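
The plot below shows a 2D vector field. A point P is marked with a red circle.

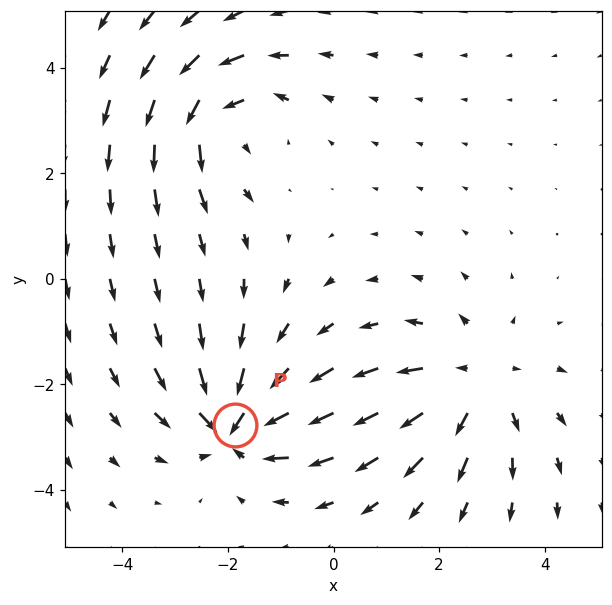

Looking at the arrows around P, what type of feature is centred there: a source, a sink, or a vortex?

At P (-1.9, -2.8) the arrows converge inward. Divergence about -6, curl ≈0 — negative divergence with near-zero curl is a sink.

sink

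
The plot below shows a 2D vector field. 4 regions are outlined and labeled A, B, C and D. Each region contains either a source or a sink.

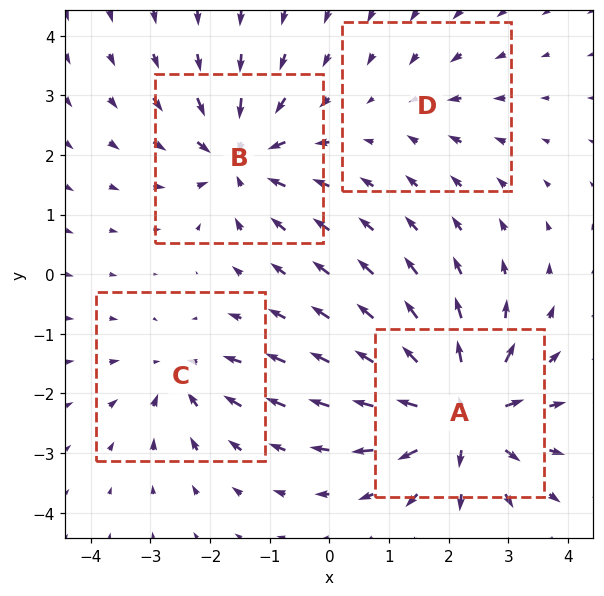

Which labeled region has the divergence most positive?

A

Divergence at each region's feature centre — A: about +8, B: about -6, C: about -4, D: about -2. Region A is most positive.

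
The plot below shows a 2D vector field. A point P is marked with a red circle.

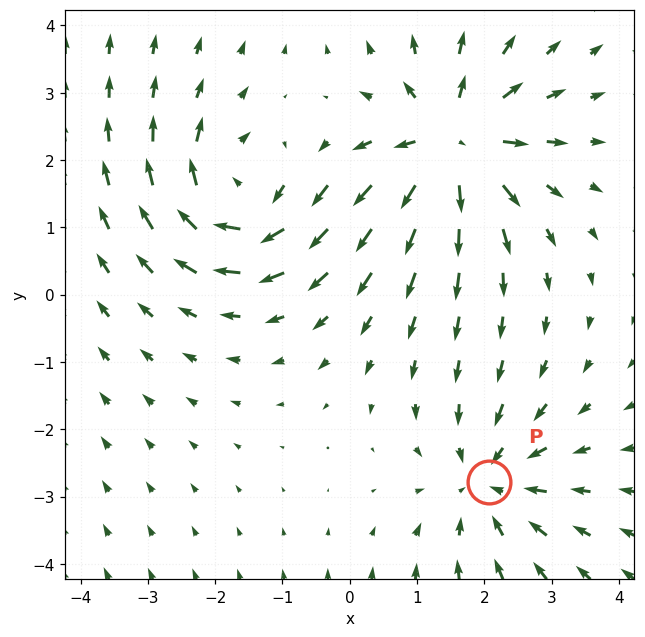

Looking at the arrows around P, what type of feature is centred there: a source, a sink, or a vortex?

sink

At P (2.1, -2.8) the arrows converge inward. Divergence about -4, curl ≈0 — negative divergence with near-zero curl is a sink.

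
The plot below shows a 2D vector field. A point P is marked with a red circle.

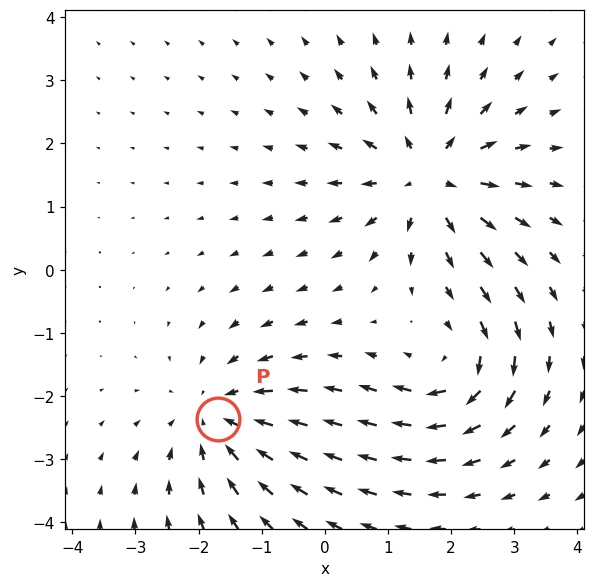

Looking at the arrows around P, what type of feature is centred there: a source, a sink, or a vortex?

sink

At P (-1.7, -2.4) the arrows converge inward. Divergence about -3, curl ≈0 — negative divergence with near-zero curl is a sink.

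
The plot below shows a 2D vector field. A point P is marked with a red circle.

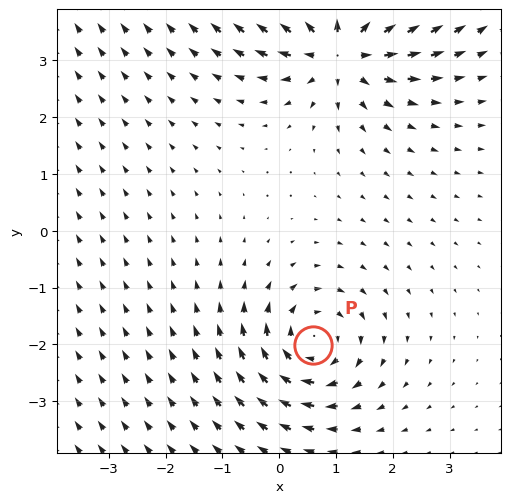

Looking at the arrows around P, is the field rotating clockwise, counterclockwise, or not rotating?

clockwise

Near P at (0.6, -2.0) the arrows circulate clockwise. The curl (z-component) there is about -5; negative curl means clockwise rotation.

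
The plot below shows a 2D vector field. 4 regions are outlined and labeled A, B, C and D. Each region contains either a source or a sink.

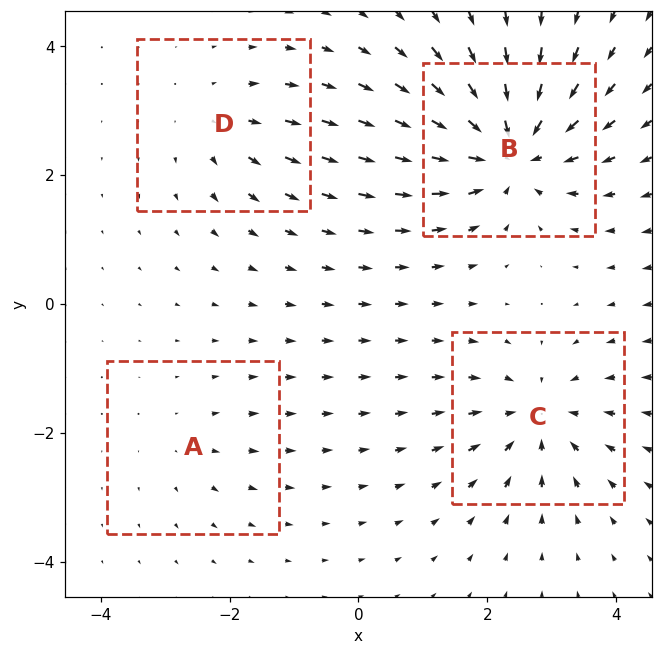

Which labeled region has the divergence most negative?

Divergence at each region's feature centre — A: about +2, B: about -8, C: about -5, D: about +3. Region B is most negative.

B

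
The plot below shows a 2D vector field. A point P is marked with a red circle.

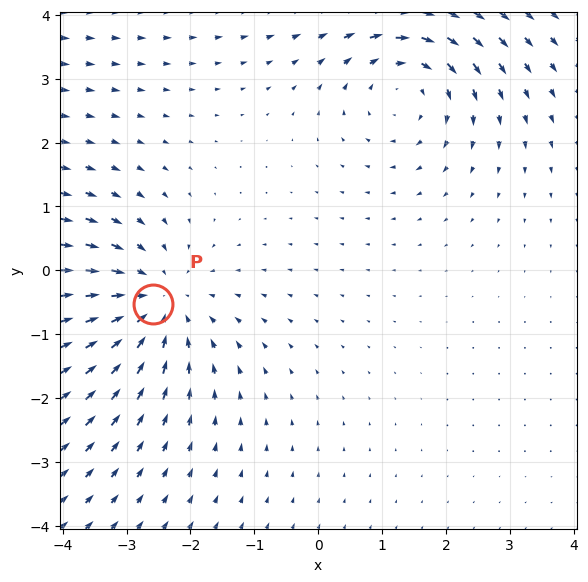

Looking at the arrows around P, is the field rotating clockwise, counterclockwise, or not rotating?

not rotating

Near P at (-2.6, -0.5) the arrows show no circulation. The curl there is ≈0.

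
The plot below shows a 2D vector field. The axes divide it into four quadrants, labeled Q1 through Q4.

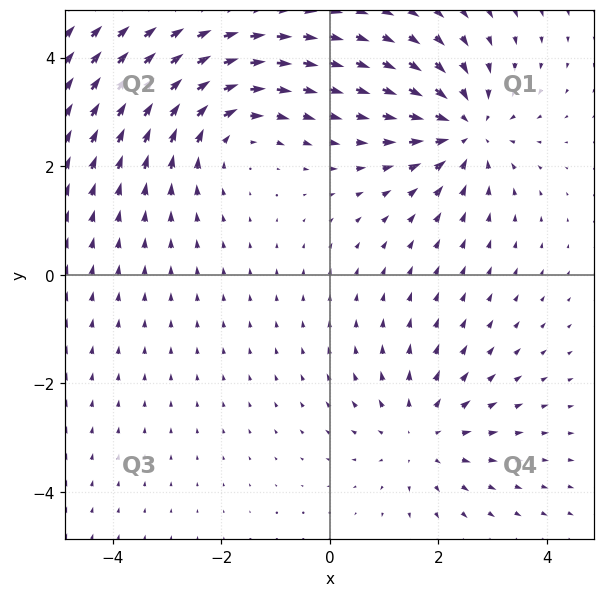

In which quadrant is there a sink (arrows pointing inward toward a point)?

The sink sits at approximately (2.5, 2.7), which lies in quadrant Q1. The divergence there is about -5, negative as expected for a sink.

Q1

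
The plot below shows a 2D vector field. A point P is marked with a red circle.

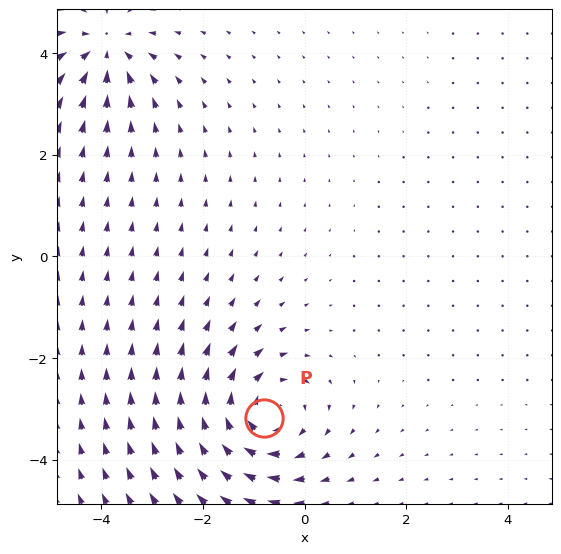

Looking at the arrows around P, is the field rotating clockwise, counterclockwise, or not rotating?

Near P at (-0.8, -3.2) the arrows circulate clockwise. The curl (z-component) there is about -5; negative curl means clockwise rotation.

clockwise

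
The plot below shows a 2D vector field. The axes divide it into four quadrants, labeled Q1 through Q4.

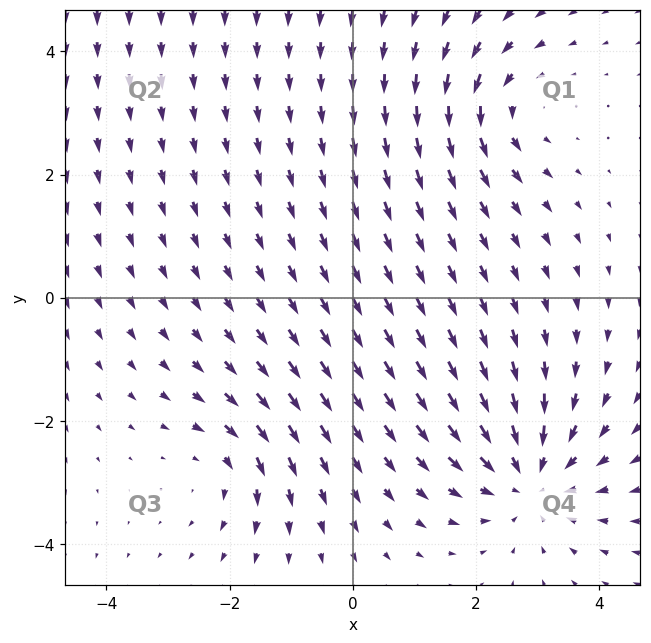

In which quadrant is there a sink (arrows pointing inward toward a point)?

The sink sits at approximately (2.9, -2.9), which lies in quadrant Q4. The divergence there is about -5, negative as expected for a sink.

Q4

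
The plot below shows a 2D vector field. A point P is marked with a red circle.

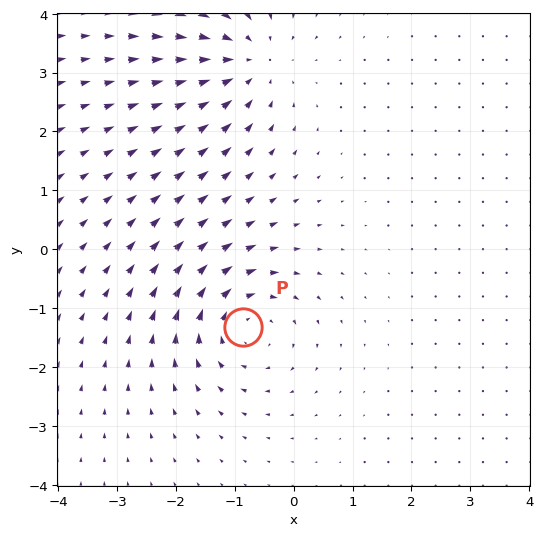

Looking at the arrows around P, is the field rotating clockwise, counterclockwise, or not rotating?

Near P at (-0.9, -1.3) the arrows circulate clockwise. The curl (z-component) there is about -4; negative curl means clockwise rotation.

clockwise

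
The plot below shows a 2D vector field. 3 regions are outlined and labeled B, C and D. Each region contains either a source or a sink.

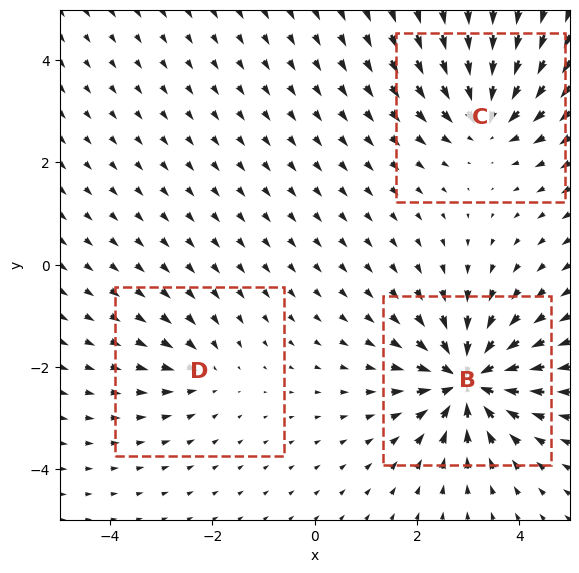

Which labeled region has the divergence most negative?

B

Divergence at each region's feature centre — B: about -7, C: about -4, D: about -3. Region B is most negative.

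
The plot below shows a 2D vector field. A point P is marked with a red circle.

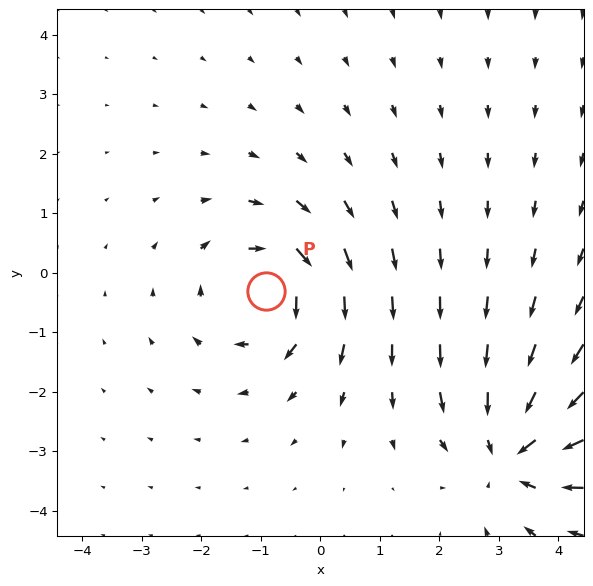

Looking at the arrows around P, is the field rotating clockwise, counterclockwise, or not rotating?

Near P at (-0.9, -0.3) the arrows circulate clockwise. The curl (z-component) there is about -4; negative curl means clockwise rotation.

clockwise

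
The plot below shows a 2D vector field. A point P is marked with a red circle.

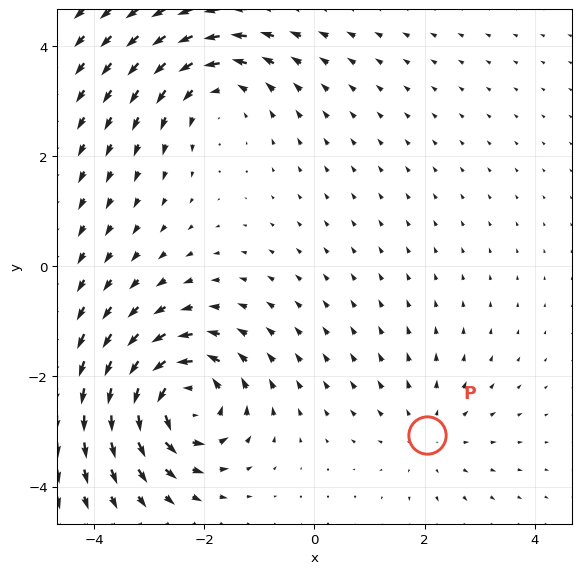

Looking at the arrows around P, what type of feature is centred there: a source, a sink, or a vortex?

At P (2.1, -3.1) the arrows spread outward. Divergence about +2, curl ≈0 — positive divergence with near-zero curl is a source.

source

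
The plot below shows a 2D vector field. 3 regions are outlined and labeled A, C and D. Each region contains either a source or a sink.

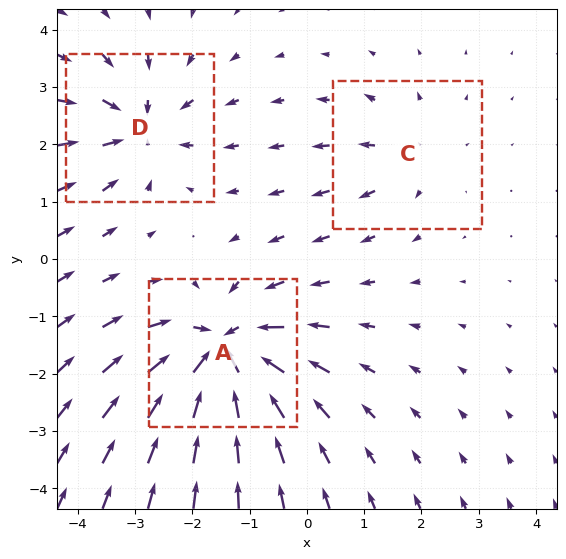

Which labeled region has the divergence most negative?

A

Divergence at each region's feature centre — A: about -6, C: about +2, D: about -4. Region A is most negative.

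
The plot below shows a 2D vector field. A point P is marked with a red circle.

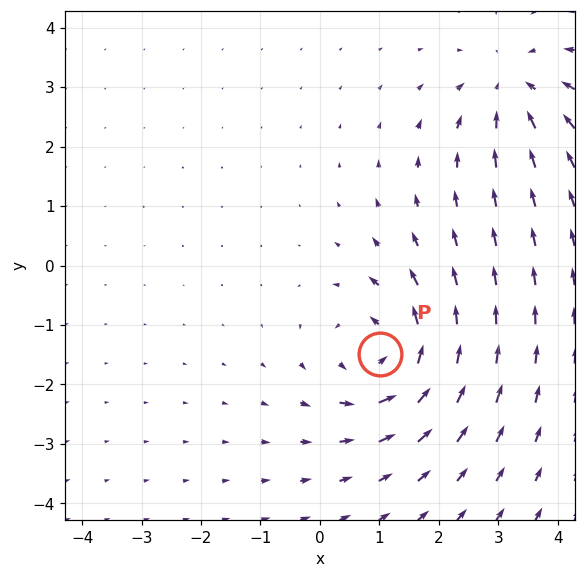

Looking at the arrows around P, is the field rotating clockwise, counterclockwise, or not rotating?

Near P at (1.0, -1.5) the arrows circulate counterclockwise. The curl (z-component) there is about +4; positive curl means counterclockwise rotation.

counterclockwise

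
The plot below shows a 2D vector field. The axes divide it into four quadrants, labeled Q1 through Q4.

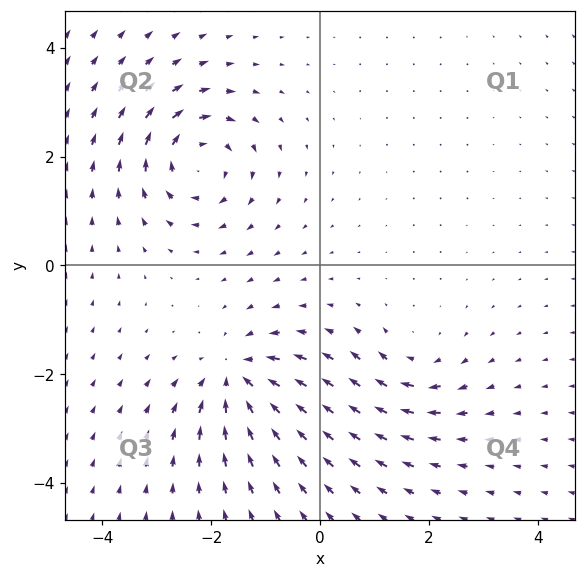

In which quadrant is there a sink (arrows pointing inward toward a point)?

Q3

The sink sits at approximately (-1.5, -2.1), which lies in quadrant Q3. The divergence there is about -5, negative as expected for a sink.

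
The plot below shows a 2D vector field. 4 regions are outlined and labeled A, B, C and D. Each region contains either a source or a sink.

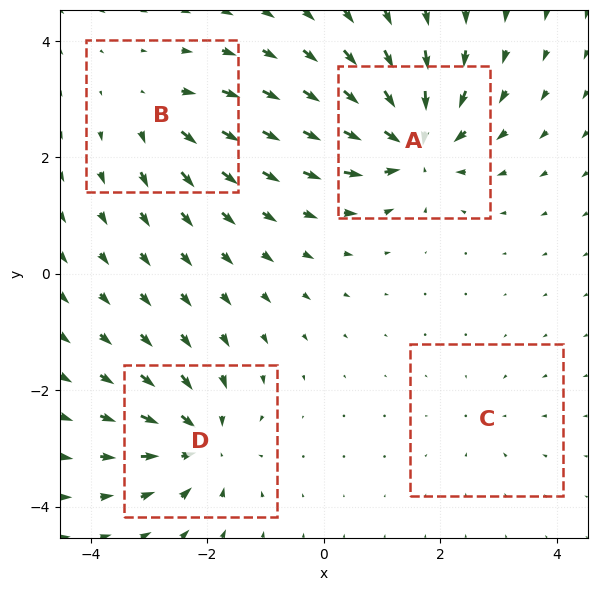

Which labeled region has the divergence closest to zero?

C

Divergence at each region's feature centre — A: about -9, B: about +4, C: about -2, D: about -7. Region C is closest to zero.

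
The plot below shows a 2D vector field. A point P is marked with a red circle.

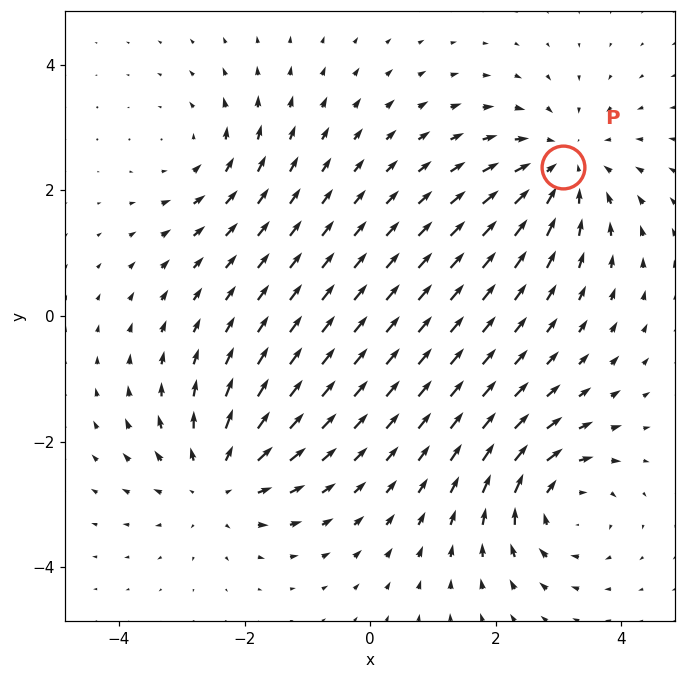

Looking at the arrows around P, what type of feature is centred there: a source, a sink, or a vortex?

sink

At P (3.1, 2.4) the arrows converge inward. Divergence about -4, curl ≈0 — negative divergence with near-zero curl is a sink.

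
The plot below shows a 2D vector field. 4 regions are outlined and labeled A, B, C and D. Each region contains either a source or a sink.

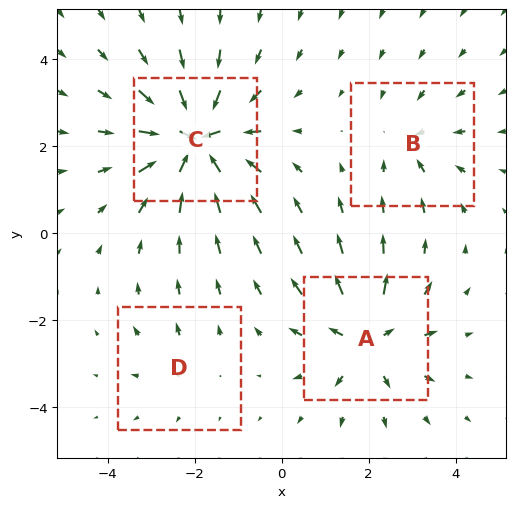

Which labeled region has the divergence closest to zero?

Divergence at each region's feature centre — A: about +5, B: about -3, C: about -8, D: about +2. Region D is closest to zero.

D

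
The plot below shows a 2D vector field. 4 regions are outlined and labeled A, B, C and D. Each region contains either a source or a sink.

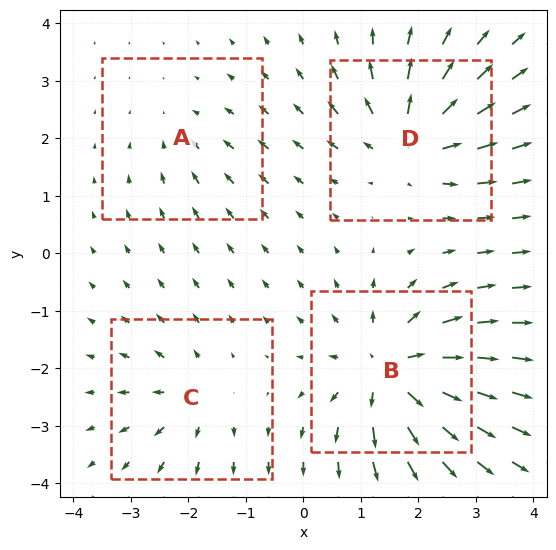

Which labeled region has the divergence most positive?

B

Divergence at each region's feature centre — A: about -2, B: about +8, C: about +4, D: about +6. Region B is most positive.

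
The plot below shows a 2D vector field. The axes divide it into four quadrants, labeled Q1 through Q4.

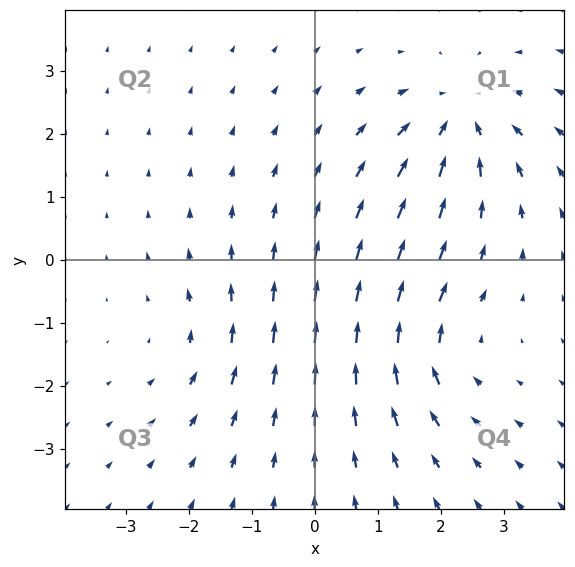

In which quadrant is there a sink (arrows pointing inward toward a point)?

Q1

The sink sits at approximately (2.3, 2.2), which lies in quadrant Q1. The divergence there is about -5, negative as expected for a sink.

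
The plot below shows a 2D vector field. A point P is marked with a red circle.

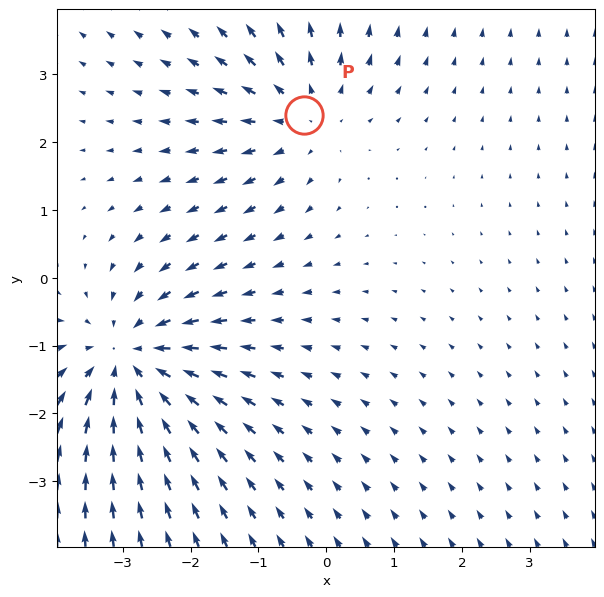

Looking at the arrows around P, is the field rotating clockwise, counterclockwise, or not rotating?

Near P at (-0.3, 2.4) the arrows show no circulation. The curl there is ≈0.

not rotating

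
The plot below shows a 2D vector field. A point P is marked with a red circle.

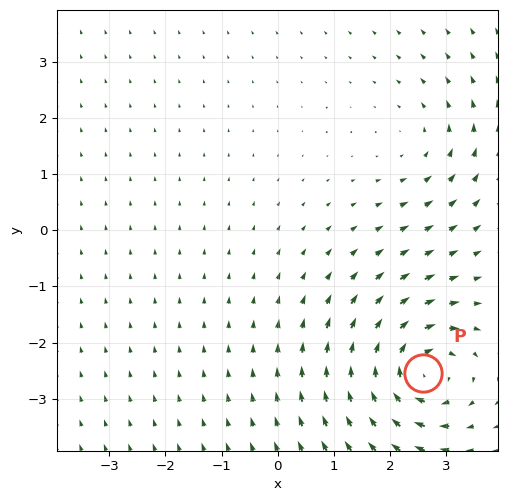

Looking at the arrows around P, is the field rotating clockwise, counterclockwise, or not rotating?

clockwise

Near P at (2.6, -2.5) the arrows circulate clockwise. The curl (z-component) there is about -6; negative curl means clockwise rotation.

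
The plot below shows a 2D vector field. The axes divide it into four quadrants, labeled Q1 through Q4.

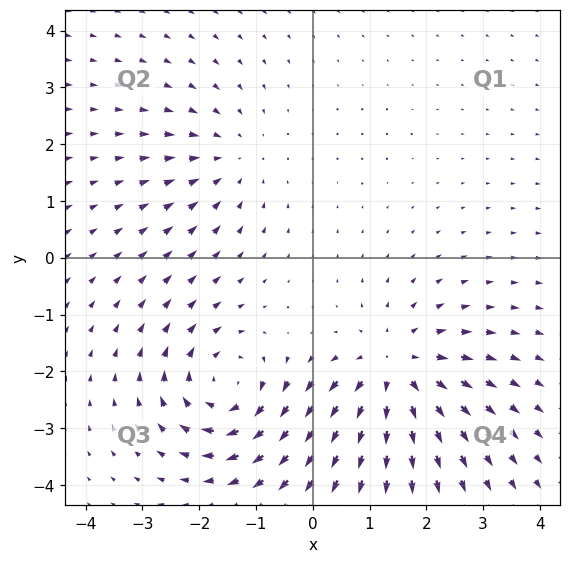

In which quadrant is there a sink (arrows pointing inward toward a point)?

Q2

The sink sits at approximately (-1.4, 1.7), which lies in quadrant Q2. The divergence there is about -2, negative as expected for a sink.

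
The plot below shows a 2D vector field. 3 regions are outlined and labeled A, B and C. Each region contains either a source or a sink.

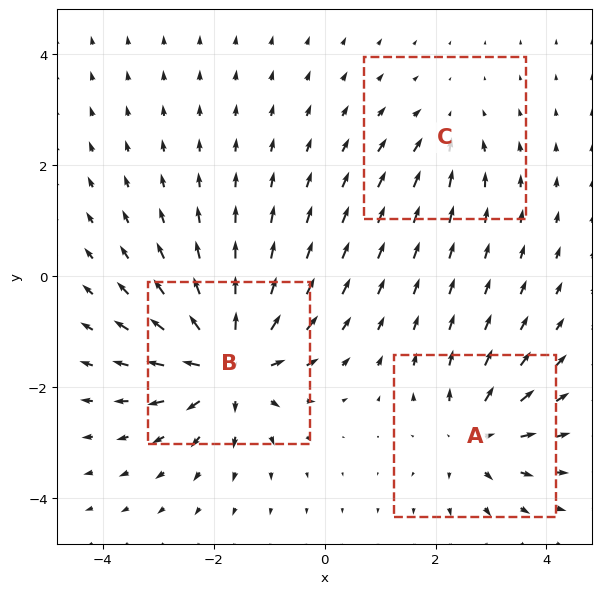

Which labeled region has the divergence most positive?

B

Divergence at each region's feature centre — A: about +4, B: about +6, C: about -2. Region B is most positive.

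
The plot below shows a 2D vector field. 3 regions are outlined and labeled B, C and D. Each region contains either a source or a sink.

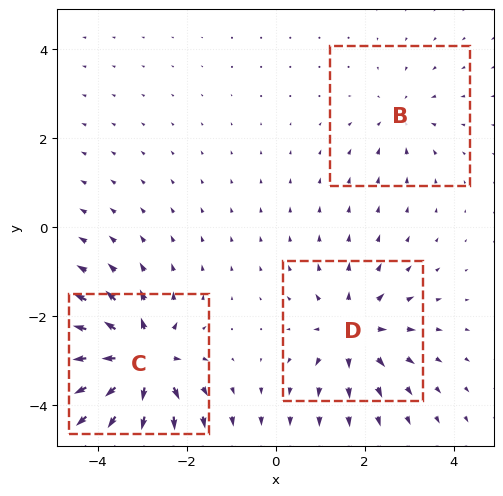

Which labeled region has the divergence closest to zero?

Divergence at each region's feature centre — B: about -2, C: about +6, D: about +4. Region B is closest to zero.

B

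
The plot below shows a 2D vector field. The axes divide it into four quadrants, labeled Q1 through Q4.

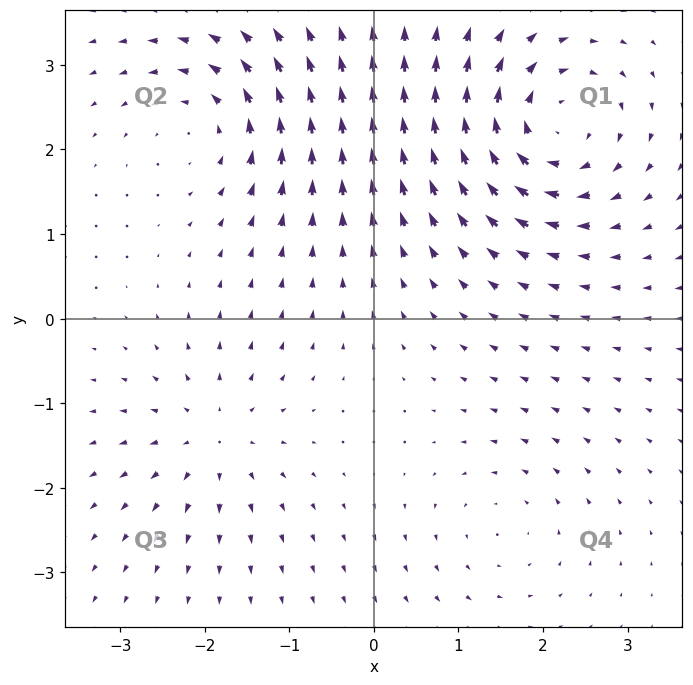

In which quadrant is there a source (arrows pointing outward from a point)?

Q3

The source sits at approximately (-1.9, -1.4), which lies in quadrant Q3. The divergence there is about +4, positive as expected for a source.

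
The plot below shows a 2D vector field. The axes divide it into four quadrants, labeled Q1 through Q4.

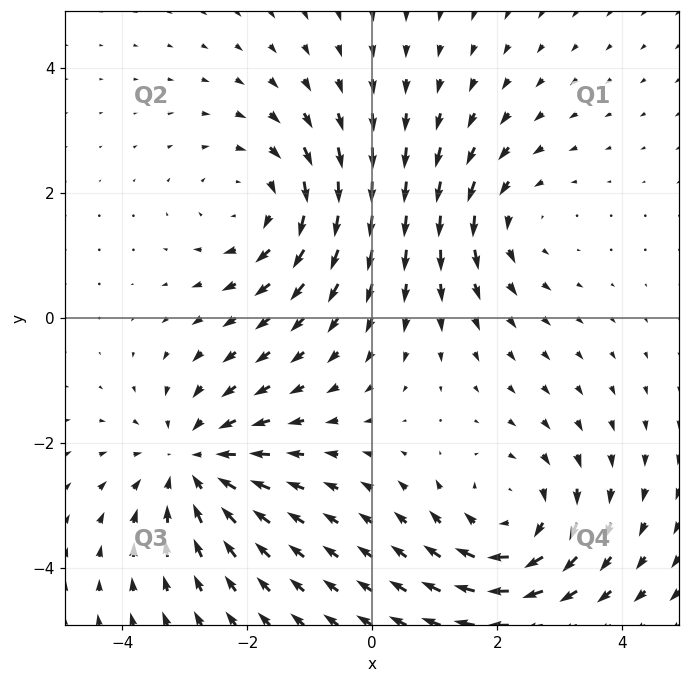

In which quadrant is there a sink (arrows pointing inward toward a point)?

The sink sits at approximately (-2.9, -2.3), which lies in quadrant Q3. The divergence there is about -4, negative as expected for a sink.

Q3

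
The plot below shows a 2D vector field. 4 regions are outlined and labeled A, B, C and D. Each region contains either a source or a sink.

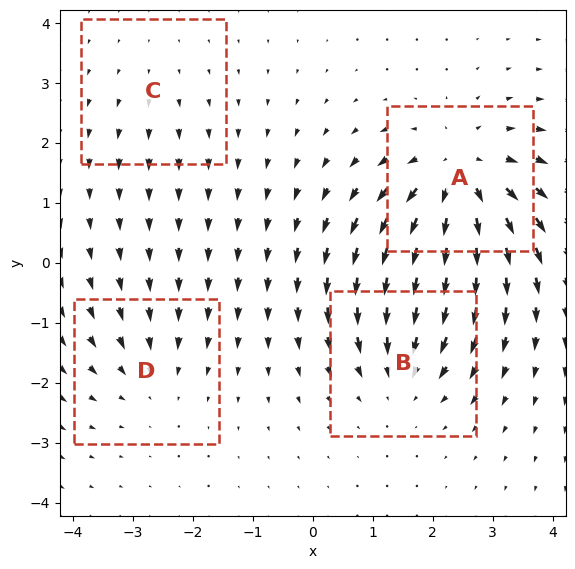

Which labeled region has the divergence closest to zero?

C

Divergence at each region's feature centre — A: about +7, B: about -4, C: about +2, D: about -3. Region C is closest to zero.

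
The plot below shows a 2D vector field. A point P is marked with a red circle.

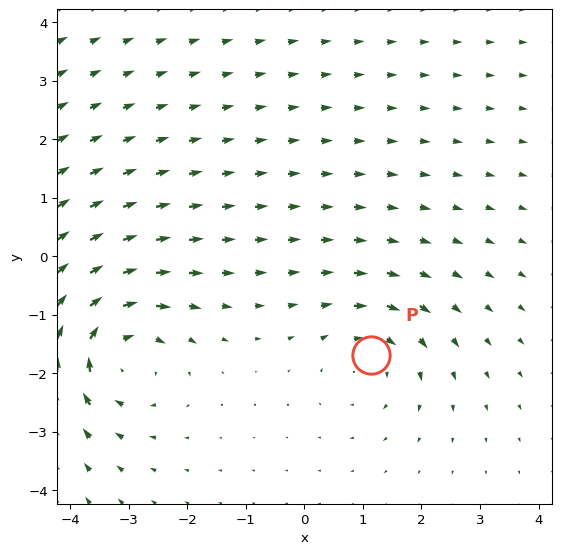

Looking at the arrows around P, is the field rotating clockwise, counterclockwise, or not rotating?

clockwise

Near P at (1.1, -1.7) the arrows circulate clockwise. The curl (z-component) there is about -3; negative curl means clockwise rotation.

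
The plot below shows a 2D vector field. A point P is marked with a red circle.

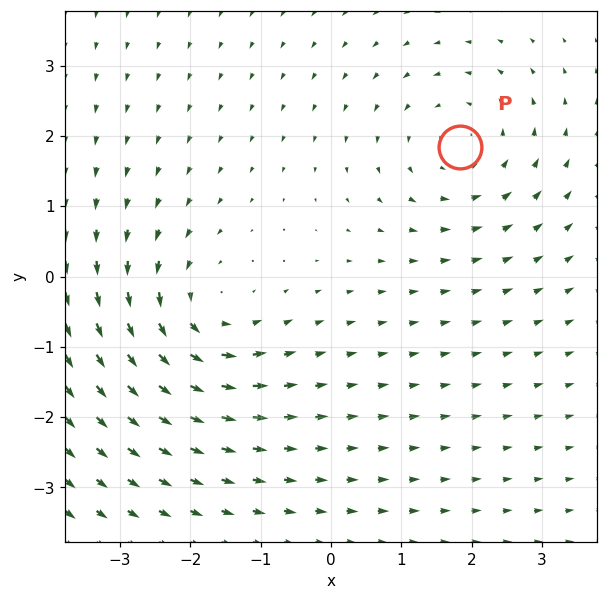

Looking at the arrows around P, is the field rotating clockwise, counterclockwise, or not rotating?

Near P at (1.8, 1.8) the arrows circulate counterclockwise. The curl (z-component) there is about +4; positive curl means counterclockwise rotation.

counterclockwise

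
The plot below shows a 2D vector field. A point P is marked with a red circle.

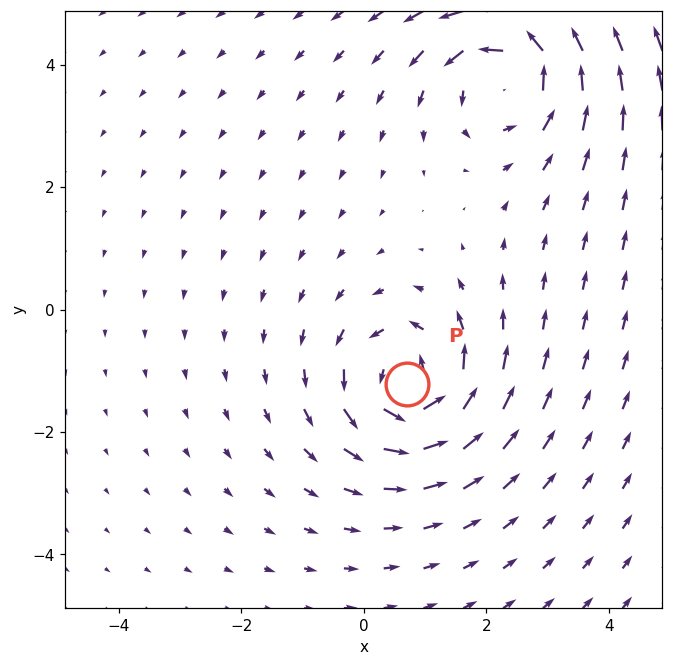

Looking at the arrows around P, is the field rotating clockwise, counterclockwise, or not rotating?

counterclockwise

Near P at (0.7, -1.2) the arrows circulate counterclockwise. The curl (z-component) there is about +5; positive curl means counterclockwise rotation.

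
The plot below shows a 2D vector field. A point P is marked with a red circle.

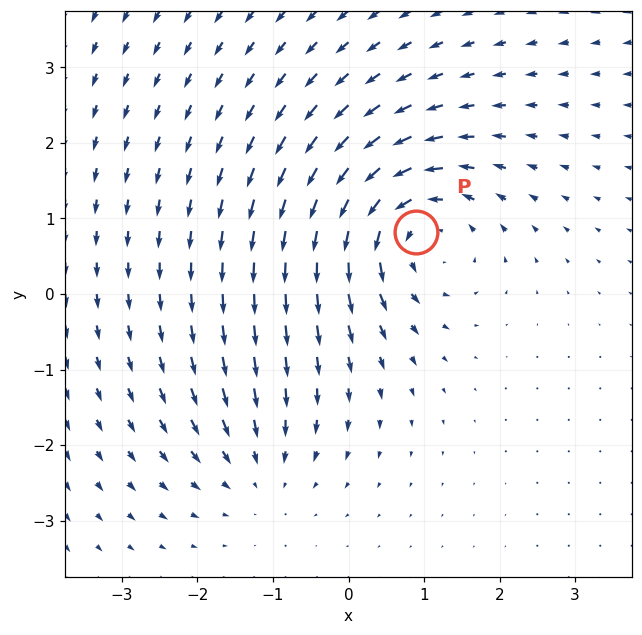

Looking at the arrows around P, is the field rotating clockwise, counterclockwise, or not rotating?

counterclockwise

Near P at (0.9, 0.8) the arrows circulate counterclockwise. The curl (z-component) there is about +5; positive curl means counterclockwise rotation.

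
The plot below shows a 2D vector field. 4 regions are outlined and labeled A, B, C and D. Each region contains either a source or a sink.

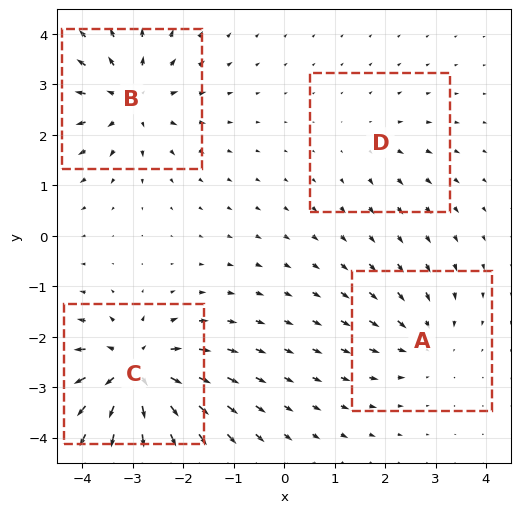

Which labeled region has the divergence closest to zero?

D

Divergence at each region's feature centre — A: about -4, B: about +6, C: about +8, D: about +2. Region D is closest to zero.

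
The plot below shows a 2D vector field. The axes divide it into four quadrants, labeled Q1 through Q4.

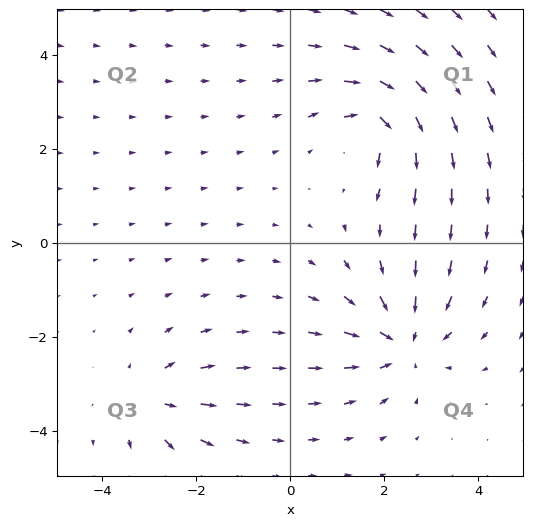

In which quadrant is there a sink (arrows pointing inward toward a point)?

Q4

The sink sits at approximately (2.4, -2.1), which lies in quadrant Q4. The divergence there is about -5, negative as expected for a sink.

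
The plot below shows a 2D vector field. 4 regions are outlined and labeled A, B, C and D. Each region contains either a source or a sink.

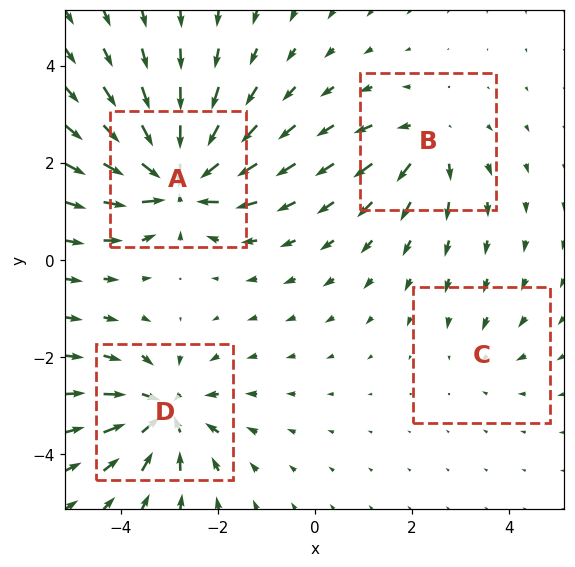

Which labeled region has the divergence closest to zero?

Divergence at each region's feature centre — A: about -9, B: about +4, C: about -2, D: about -6. Region C is closest to zero.

C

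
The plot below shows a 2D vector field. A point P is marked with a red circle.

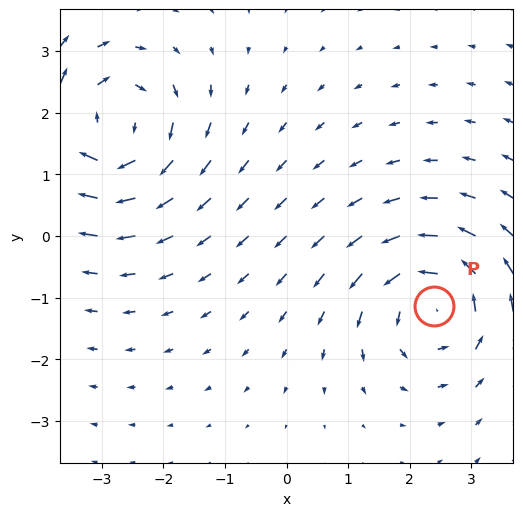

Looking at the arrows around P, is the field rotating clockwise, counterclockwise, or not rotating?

Near P at (2.4, -1.1) the arrows circulate counterclockwise. The curl (z-component) there is about +5; positive curl means counterclockwise rotation.

counterclockwise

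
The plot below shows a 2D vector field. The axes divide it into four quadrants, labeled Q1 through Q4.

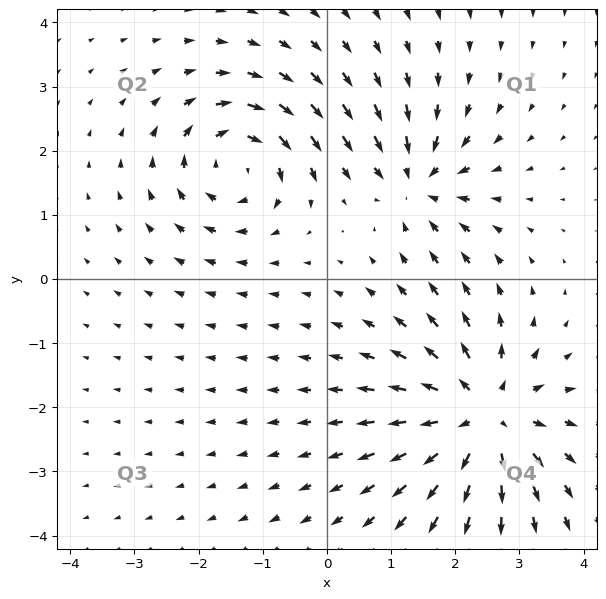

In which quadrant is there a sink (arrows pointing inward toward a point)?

The sink sits at approximately (1.4, 1.5), which lies in quadrant Q1. The divergence there is about -4, negative as expected for a sink.

Q1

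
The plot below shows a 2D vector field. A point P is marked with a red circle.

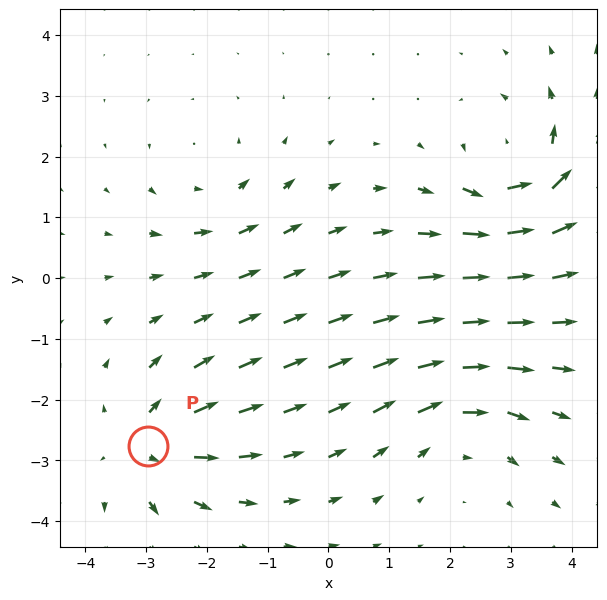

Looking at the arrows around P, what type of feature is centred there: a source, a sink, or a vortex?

source

At P (-3.0, -2.8) the arrows spread outward. Divergence about +5, curl ≈0 — positive divergence with near-zero curl is a source.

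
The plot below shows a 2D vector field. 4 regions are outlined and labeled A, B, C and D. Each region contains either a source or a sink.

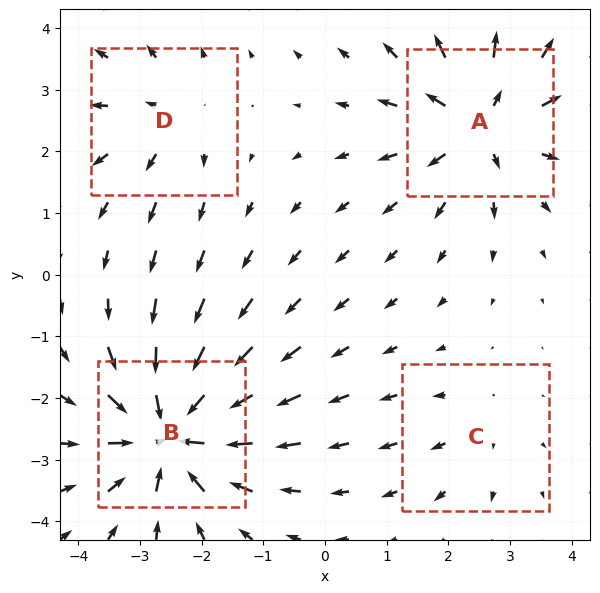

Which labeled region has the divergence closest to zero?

C

Divergence at each region's feature centre — A: about +6, B: about -8, C: about +2, D: about +4. Region C is closest to zero.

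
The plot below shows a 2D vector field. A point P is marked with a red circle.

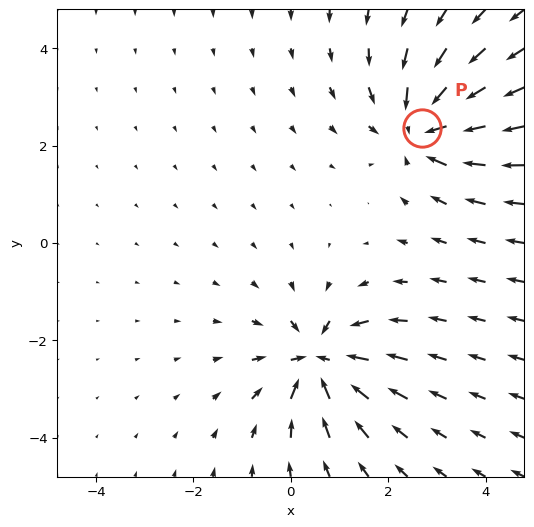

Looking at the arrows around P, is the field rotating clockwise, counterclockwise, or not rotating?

Near P at (2.7, 2.4) the arrows show no circulation. The curl there is ≈0.

not rotating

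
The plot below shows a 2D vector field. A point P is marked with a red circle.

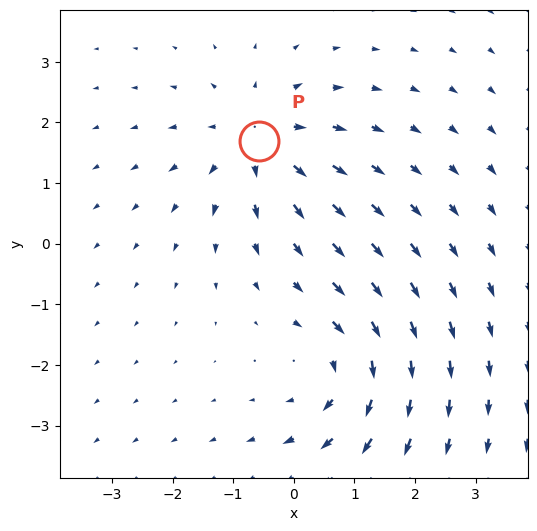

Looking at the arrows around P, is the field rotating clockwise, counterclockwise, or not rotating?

not rotating

Near P at (-0.6, 1.7) the arrows show no circulation. The curl there is ≈0.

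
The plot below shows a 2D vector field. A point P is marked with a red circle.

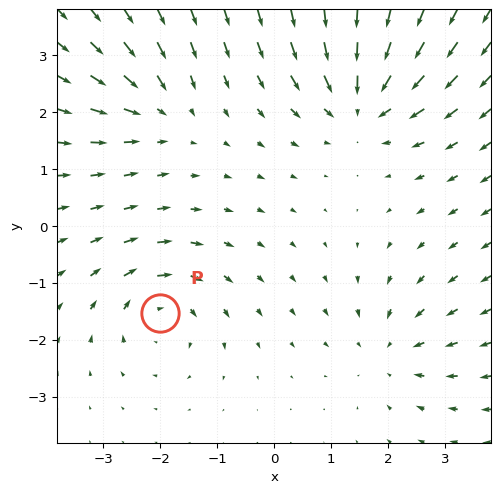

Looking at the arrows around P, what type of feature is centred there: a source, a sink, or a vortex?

vortex

At P (-2.0, -1.5) the arrows circulate clockwise. Divergence ≈0, curl about -4 — near-zero divergence with nonzero curl is a vortex.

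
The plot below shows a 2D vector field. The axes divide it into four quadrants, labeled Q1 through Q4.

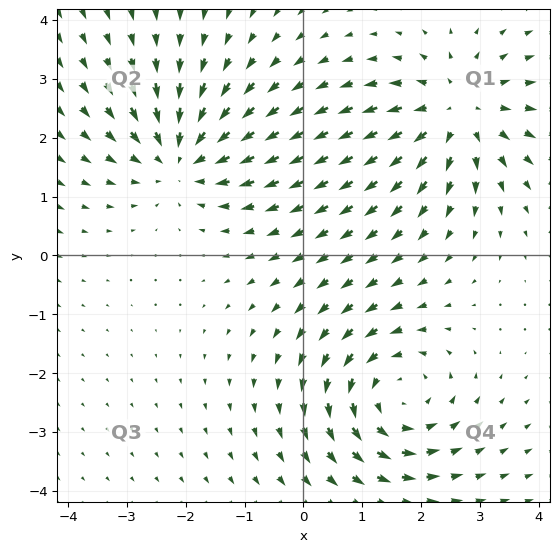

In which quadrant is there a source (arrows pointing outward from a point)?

The source sits at approximately (2.6, 2.4), which lies in quadrant Q1. The divergence there is about +4, positive as expected for a source.

Q1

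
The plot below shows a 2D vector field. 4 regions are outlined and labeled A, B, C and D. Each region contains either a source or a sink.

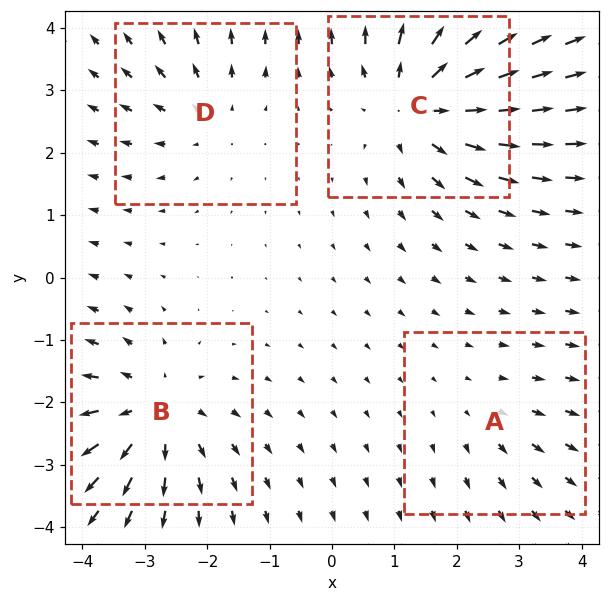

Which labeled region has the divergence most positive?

C

Divergence at each region's feature centre — A: about +2, B: about +5, C: about +6, D: about +3. Region C is most positive.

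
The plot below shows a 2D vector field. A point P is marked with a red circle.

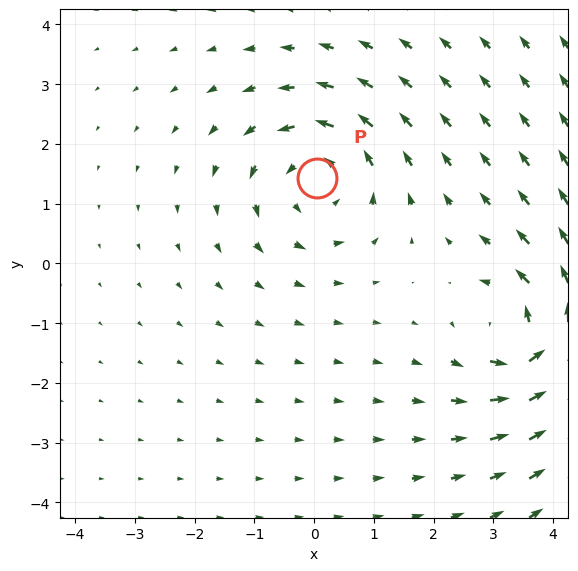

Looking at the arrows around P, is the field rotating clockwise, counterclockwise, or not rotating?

Near P at (0.1, 1.4) the arrows circulate counterclockwise. The curl (z-component) there is about +4; positive curl means counterclockwise rotation.

counterclockwise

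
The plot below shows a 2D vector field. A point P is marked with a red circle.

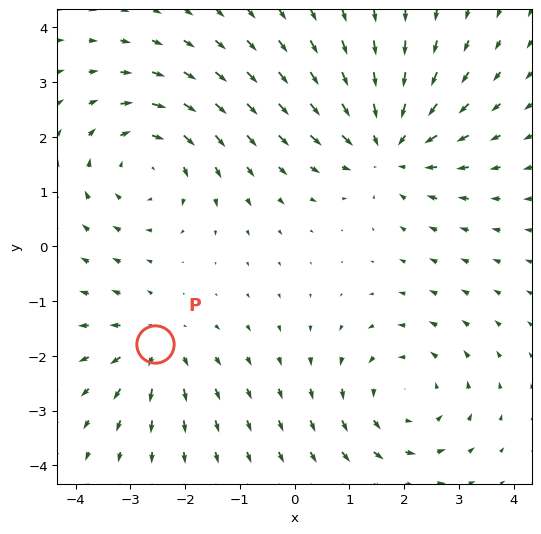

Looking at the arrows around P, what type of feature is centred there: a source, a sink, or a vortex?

source

At P (-2.5, -1.8) the arrows spread outward. Divergence about +3, curl ≈0 — positive divergence with near-zero curl is a source.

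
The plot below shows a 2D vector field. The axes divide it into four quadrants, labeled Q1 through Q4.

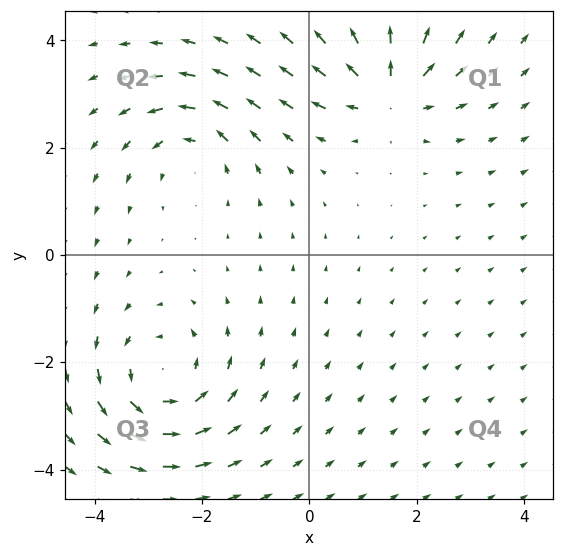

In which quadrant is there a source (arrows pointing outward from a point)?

The source sits at approximately (1.5, 3.1), which lies in quadrant Q1. The divergence there is about +4, positive as expected for a source.

Q1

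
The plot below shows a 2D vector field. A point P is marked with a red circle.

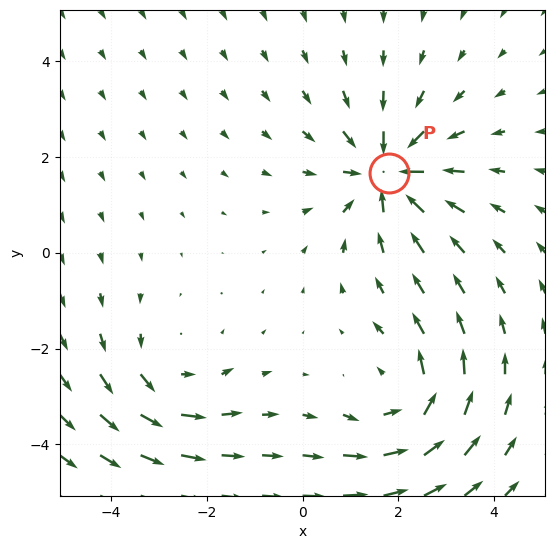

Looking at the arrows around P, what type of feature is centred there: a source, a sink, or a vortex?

At P (1.8, 1.7) the arrows converge inward. Divergence about -4, curl ≈0 — negative divergence with near-zero curl is a sink.

sink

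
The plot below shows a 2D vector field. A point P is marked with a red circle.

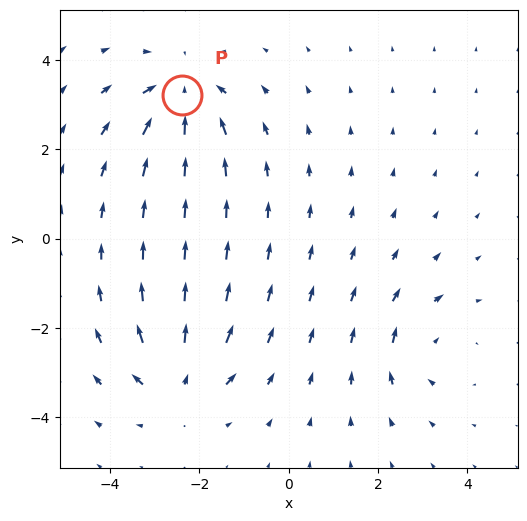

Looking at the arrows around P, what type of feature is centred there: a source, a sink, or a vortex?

At P (-2.4, 3.2) the arrows converge inward. Divergence about -6, curl ≈0 — negative divergence with near-zero curl is a sink.

sink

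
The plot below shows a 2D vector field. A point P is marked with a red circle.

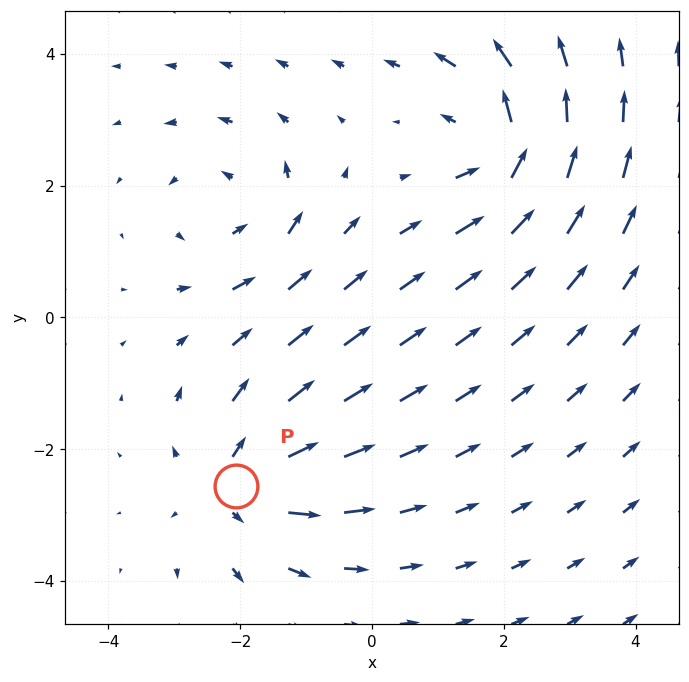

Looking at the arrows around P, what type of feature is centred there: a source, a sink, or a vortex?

source

At P (-2.1, -2.6) the arrows spread outward. Divergence about +4, curl ≈0 — positive divergence with near-zero curl is a source.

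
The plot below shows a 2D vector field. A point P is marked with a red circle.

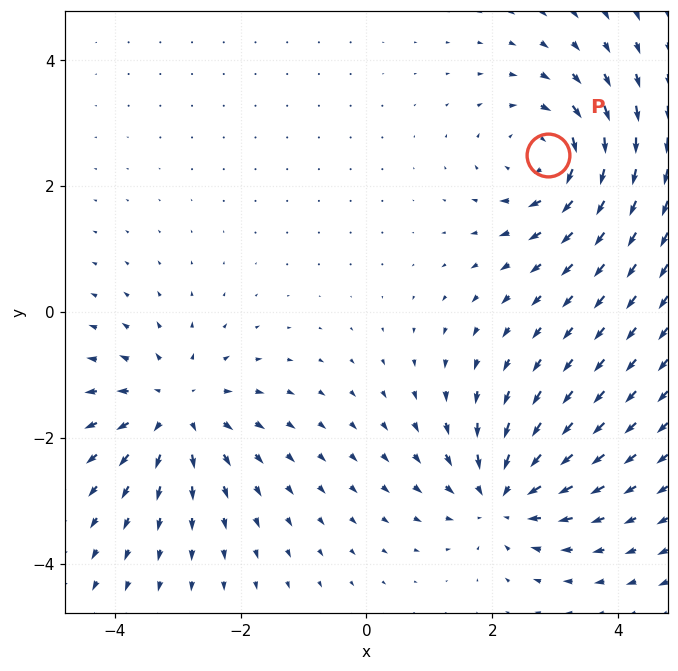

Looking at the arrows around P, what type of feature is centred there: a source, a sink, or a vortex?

At P (2.9, 2.5) the arrows circulate clockwise. Divergence ≈0, curl about -5 — near-zero divergence with nonzero curl is a vortex.

vortex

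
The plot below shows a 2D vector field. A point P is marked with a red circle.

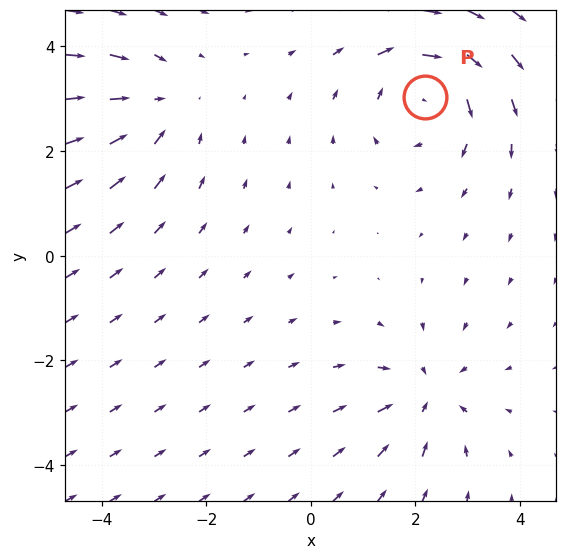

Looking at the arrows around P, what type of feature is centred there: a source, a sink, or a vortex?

At P (2.2, 3.0) the arrows circulate clockwise. Divergence ≈0, curl about -3 — near-zero divergence with nonzero curl is a vortex.

vortex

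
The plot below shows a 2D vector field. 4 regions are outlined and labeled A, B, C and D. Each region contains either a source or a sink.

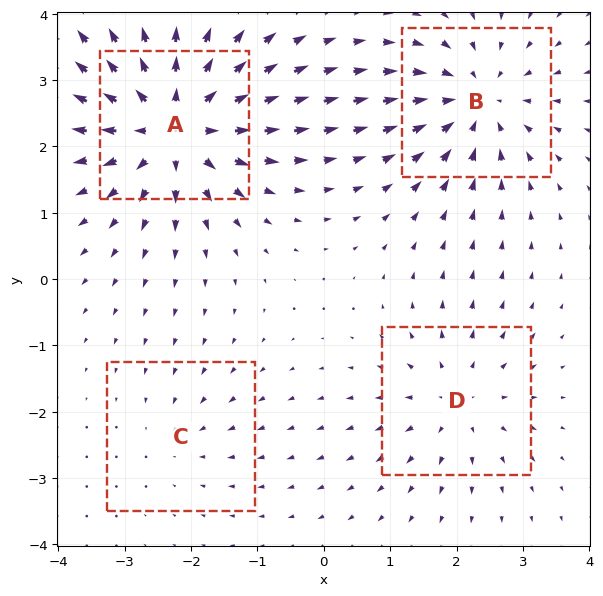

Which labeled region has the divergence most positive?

A

Divergence at each region's feature centre — A: about +7, B: about -5, C: about -2, D: about +4. Region A is most positive.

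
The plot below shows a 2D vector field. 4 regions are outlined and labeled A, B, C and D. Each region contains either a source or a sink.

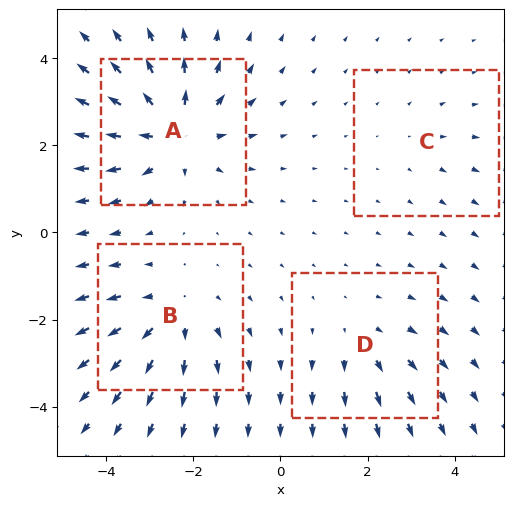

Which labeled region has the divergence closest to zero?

C

Divergence at each region's feature centre — A: about +7, B: about +5, C: about +2, D: about +3. Region C is closest to zero.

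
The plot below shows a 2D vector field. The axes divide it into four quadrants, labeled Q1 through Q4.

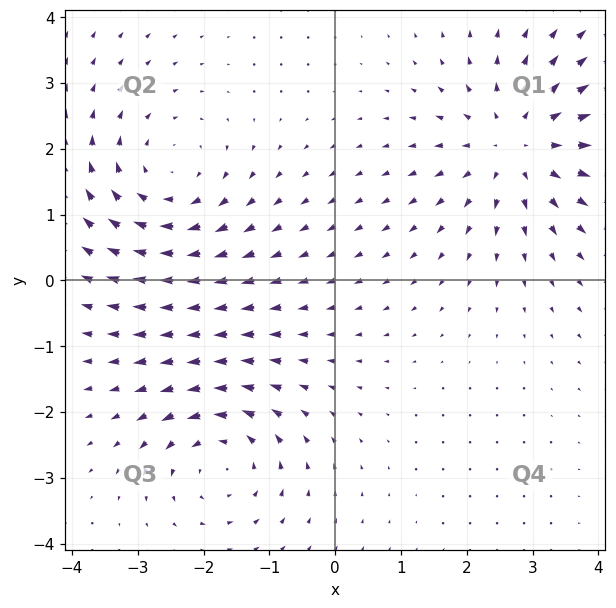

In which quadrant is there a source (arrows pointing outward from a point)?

The source sits at approximately (2.8, 2.0), which lies in quadrant Q1. The divergence there is about +3, positive as expected for a source.

Q1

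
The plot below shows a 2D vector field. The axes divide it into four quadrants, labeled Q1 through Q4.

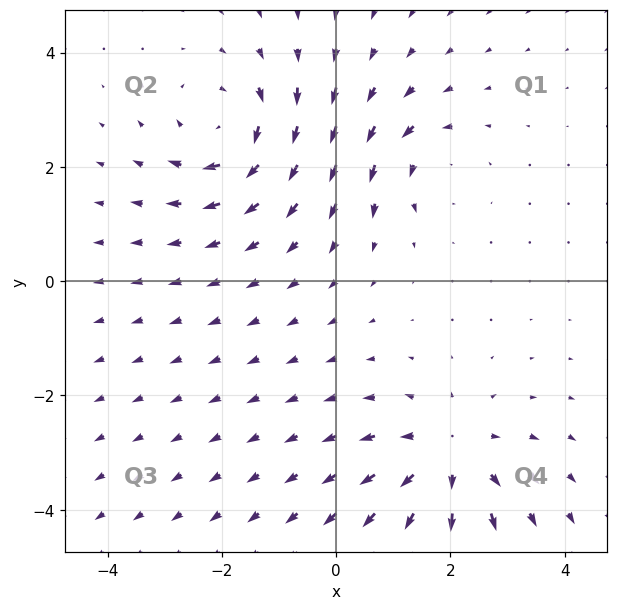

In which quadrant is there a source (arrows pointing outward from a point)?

Q4

The source sits at approximately (1.9, -3.1), which lies in quadrant Q4. The divergence there is about +4, positive as expected for a source.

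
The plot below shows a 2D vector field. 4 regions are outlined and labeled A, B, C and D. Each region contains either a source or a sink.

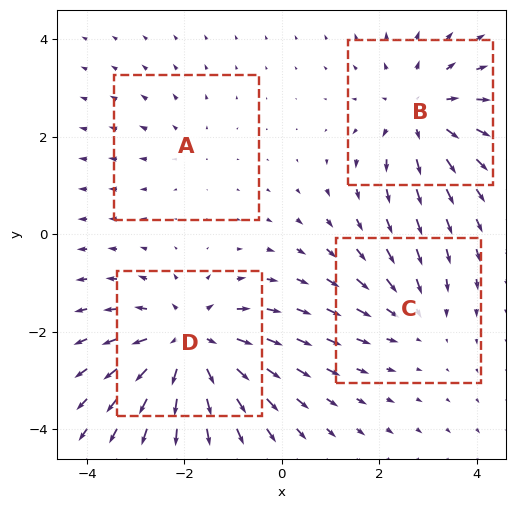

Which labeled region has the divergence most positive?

D

Divergence at each region's feature centre — A: about +2, B: about +4, C: about -3, D: about +6. Region D is most positive.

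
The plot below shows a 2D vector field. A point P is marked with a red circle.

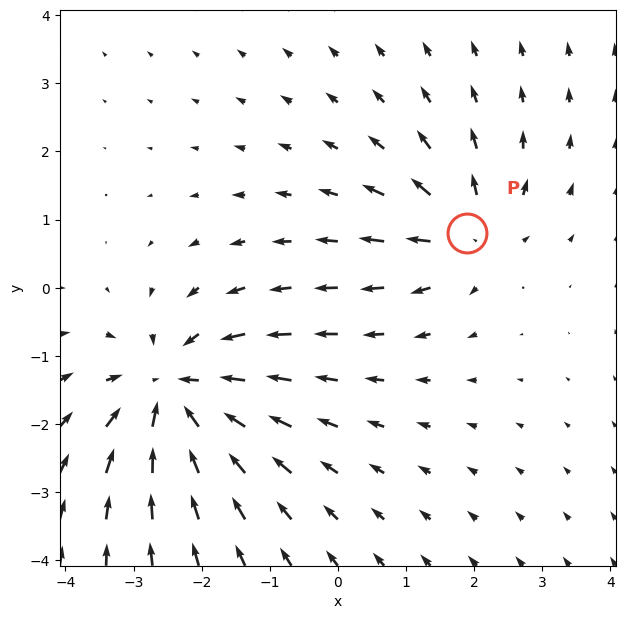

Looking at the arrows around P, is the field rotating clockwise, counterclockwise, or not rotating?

not rotating

Near P at (1.9, 0.8) the arrows show no circulation. The curl there is ≈0.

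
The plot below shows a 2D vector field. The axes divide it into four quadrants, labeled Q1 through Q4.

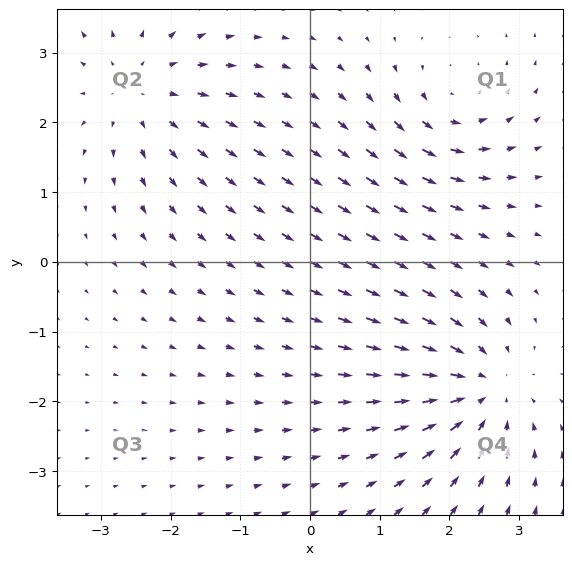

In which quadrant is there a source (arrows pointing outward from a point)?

Q2

The source sits at approximately (-2.4, 2.5), which lies in quadrant Q2. The divergence there is about +3, positive as expected for a source.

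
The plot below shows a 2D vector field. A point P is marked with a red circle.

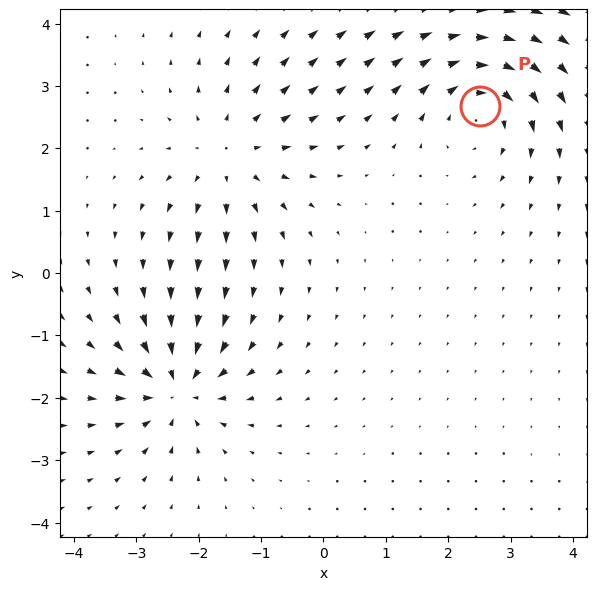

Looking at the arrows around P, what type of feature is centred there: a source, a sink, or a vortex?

vortex

At P (2.5, 2.7) the arrows circulate clockwise. Divergence ≈0, curl about -6 — near-zero divergence with nonzero curl is a vortex.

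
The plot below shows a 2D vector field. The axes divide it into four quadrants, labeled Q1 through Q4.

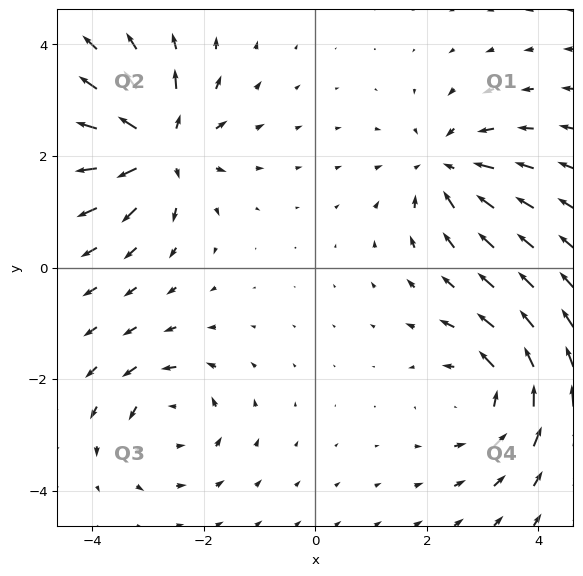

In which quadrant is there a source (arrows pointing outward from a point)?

Q2

The source sits at approximately (-2.8, 2.2), which lies in quadrant Q2. The divergence there is about +5, positive as expected for a source.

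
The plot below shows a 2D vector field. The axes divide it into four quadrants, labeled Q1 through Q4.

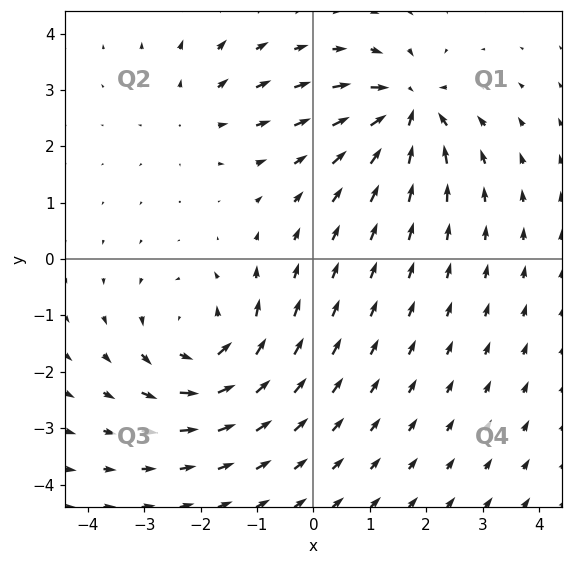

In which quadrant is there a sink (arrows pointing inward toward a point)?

Q1

The sink sits at approximately (1.7, 2.7), which lies in quadrant Q1. The divergence there is about -6, negative as expected for a sink.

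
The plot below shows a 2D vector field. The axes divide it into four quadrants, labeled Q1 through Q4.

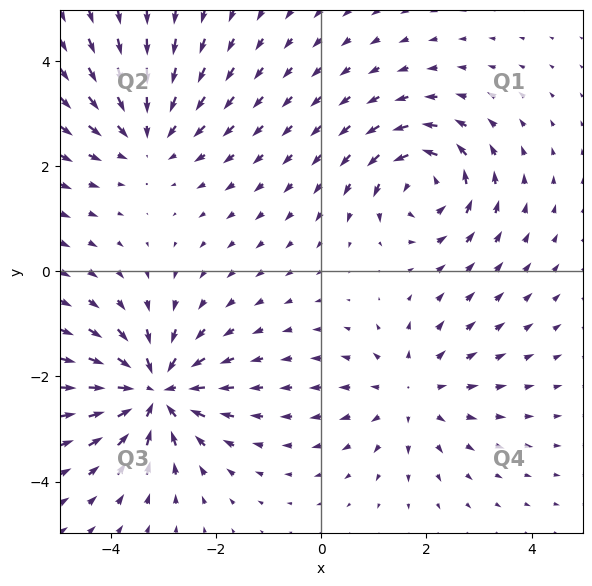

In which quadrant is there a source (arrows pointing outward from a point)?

Q4

The source sits at approximately (1.7, -2.3), which lies in quadrant Q4. The divergence there is about +3, positive as expected for a source.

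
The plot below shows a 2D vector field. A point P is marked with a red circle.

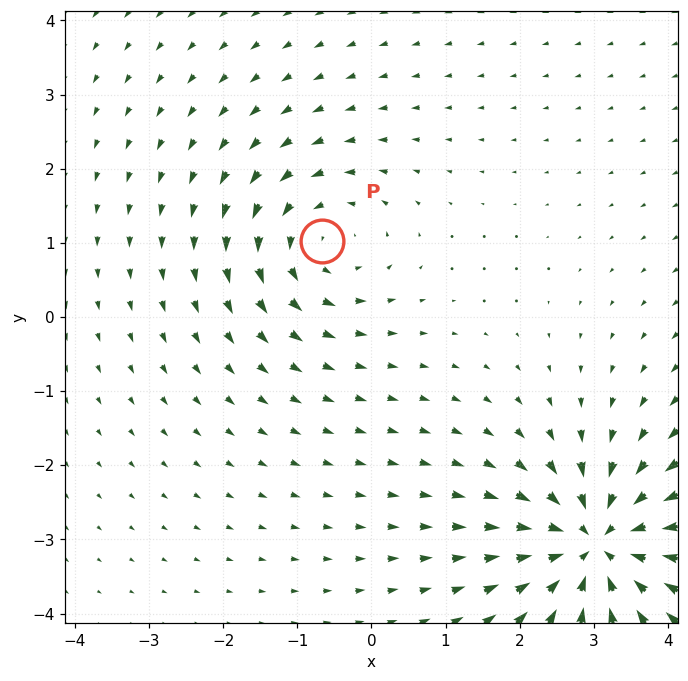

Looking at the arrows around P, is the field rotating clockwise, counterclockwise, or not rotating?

counterclockwise

Near P at (-0.7, 1.0) the arrows circulate counterclockwise. The curl (z-component) there is about +3; positive curl means counterclockwise rotation.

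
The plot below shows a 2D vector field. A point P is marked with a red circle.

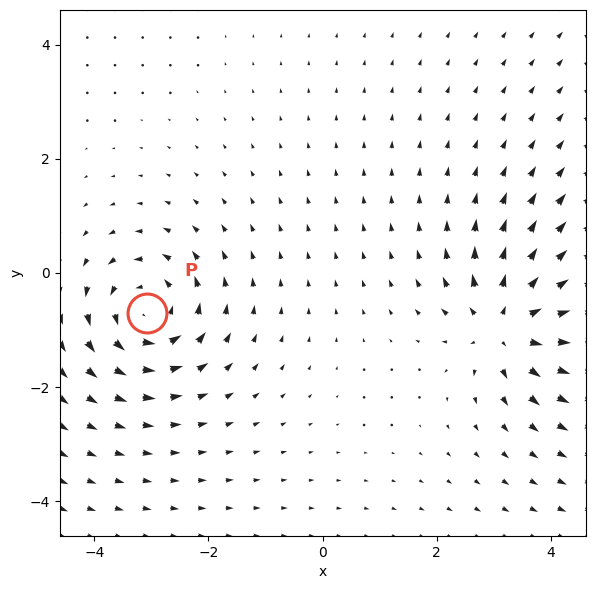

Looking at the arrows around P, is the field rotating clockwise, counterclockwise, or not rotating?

counterclockwise

Near P at (-3.1, -0.7) the arrows circulate counterclockwise. The curl (z-component) there is about +6; positive curl means counterclockwise rotation.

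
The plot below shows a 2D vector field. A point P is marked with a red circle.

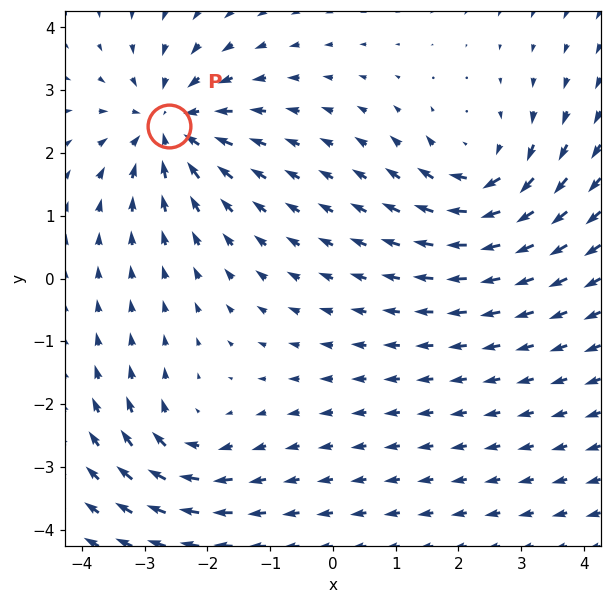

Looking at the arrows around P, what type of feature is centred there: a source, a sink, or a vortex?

At P (-2.6, 2.4) the arrows converge inward. Divergence about -5, curl ≈0 — negative divergence with near-zero curl is a sink.

sink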